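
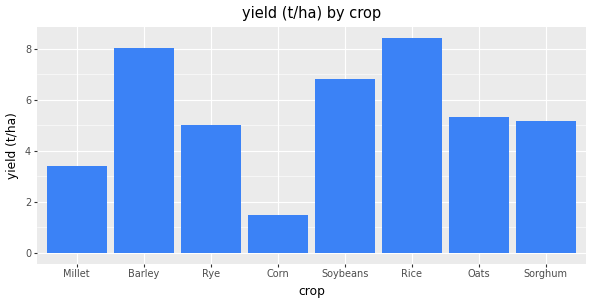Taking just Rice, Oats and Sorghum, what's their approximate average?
(8 + 5 + 5) / 3 ≈ 6.

≈ 6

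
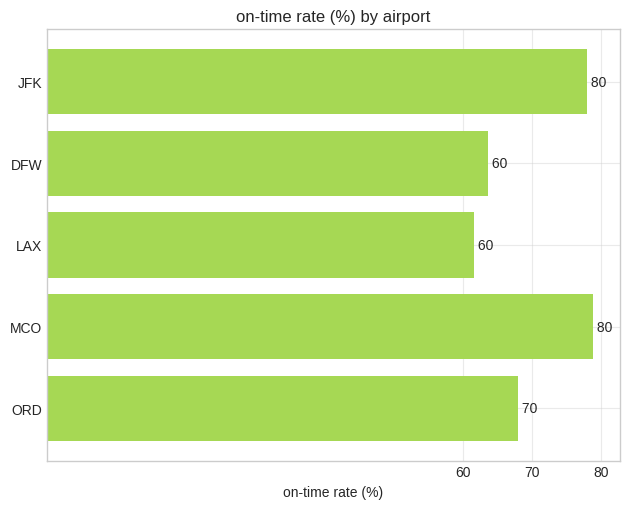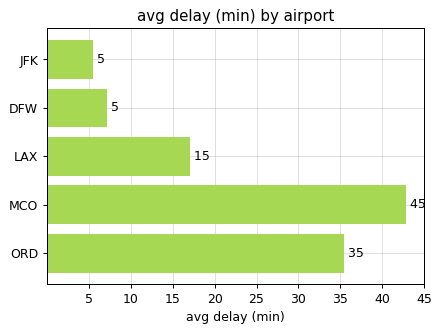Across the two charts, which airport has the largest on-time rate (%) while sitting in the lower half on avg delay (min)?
JFK

Chart 2 median avg delay (min) ≈ 15; below-median airports: JFK, DFW. Among those, JFK has the highest on-time rate (%) (≈ 80).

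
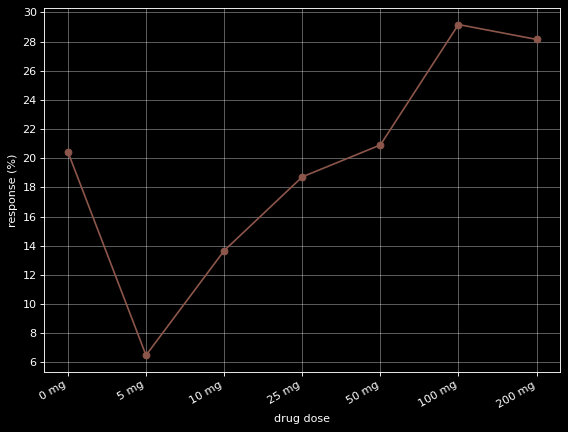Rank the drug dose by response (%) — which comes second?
200 mg

Top 3: 100 mg ≈ 30, 200 mg ≈ 28, 50 mg ≈ 20.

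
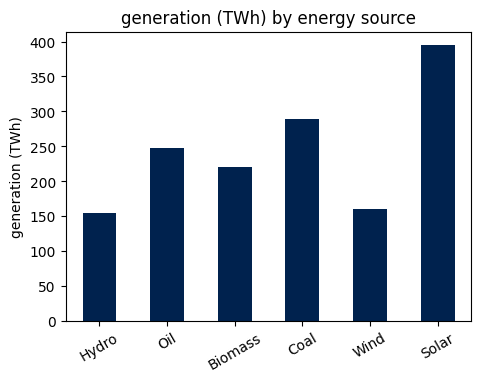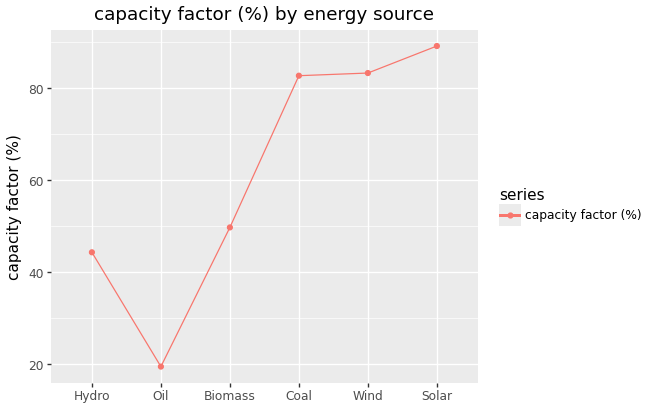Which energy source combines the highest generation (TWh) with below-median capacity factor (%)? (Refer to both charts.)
Chart 2 median capacity factor (%) ≈ 70; below-median energy sources: Hydro, Oil, Biomass. Among those, Oil has the highest generation (TWh) (≈ 250).

Oil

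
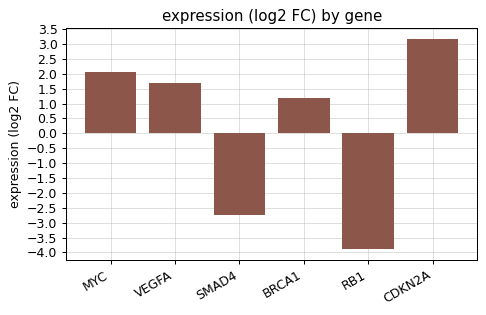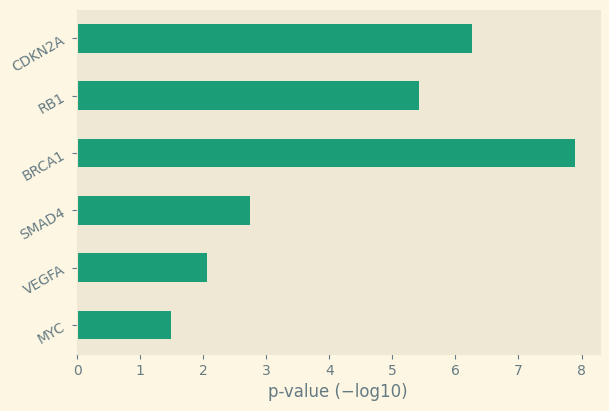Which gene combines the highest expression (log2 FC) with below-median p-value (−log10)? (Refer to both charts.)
MYC

Chart 2 median p-value (−log10) ≈ 4; below-median genes: MYC, VEGFA, SMAD4. Among those, MYC has the highest expression (log2 FC) (≈ 2).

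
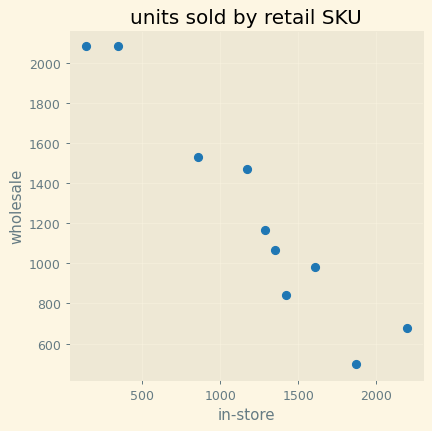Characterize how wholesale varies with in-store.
negative, strong

Points are negatively correlated; strong (|r| ≈ 1.0).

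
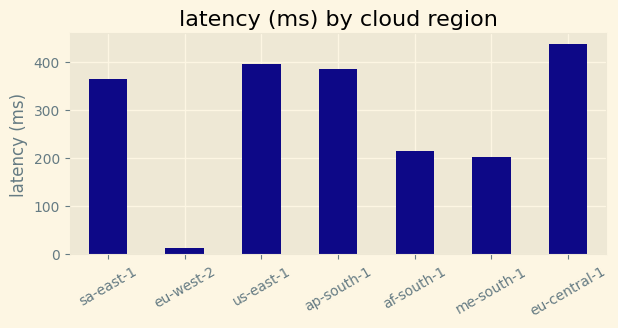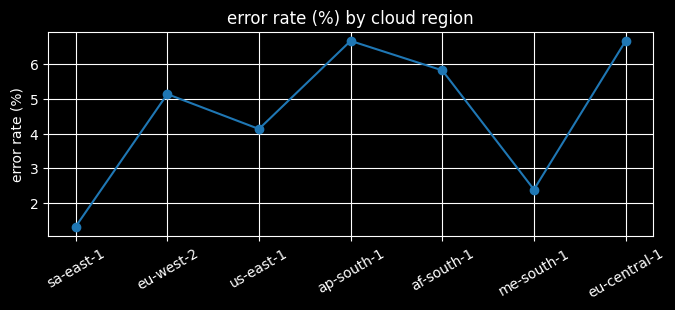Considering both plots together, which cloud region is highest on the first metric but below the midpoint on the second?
Chart 2 median error rate (%) ≈ 5; below-median cloud regions: sa-east-1, us-east-1, me-south-1. Among those, us-east-1 has the highest latency (ms) (≈ 400).

us-east-1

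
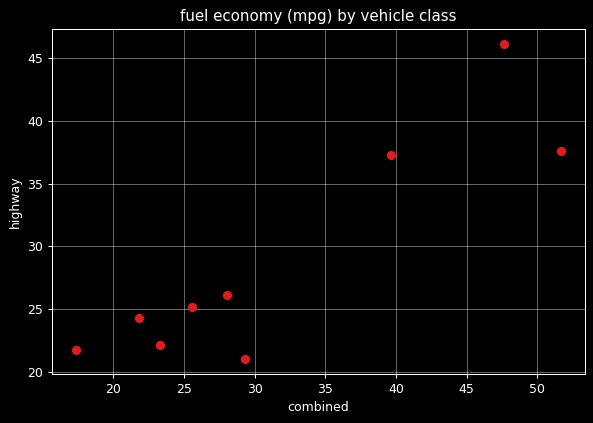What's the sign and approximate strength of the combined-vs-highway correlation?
Points are positively correlated; strong (|r| ≈ 0.9).

positive, strong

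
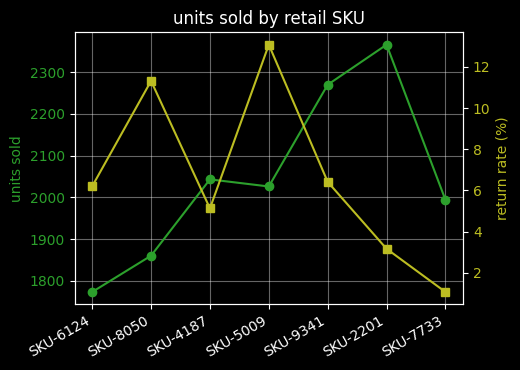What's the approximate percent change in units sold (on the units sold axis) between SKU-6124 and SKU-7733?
SKU-6124 ≈ 1750, SKU-7733 ≈ 2000; (2000 − 1750) / 1750 ≈ +14.3%.

≈ +14.3%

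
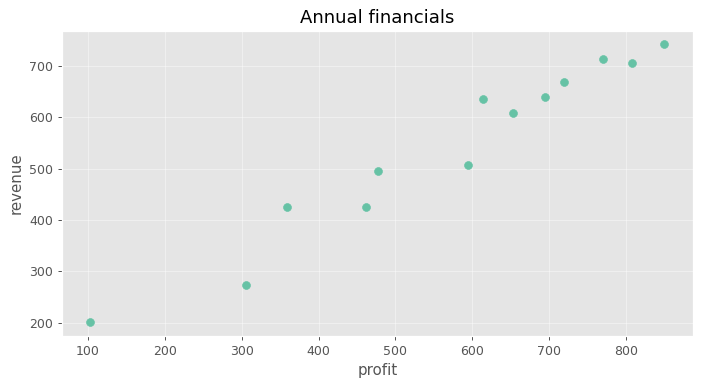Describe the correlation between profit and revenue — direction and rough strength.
positive, strong

Points are positively correlated; strong (|r| ≈ 1.0).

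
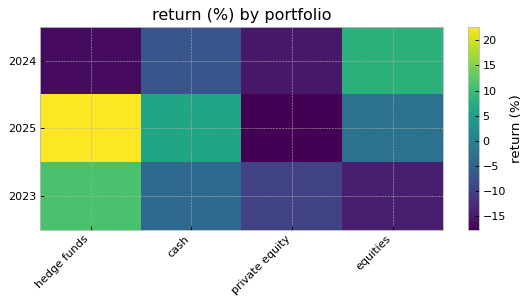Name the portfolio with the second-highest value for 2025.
Top 3 for 2025: hedge funds ≈ 25, cash ≈ 5, equities ≈ 0.

cash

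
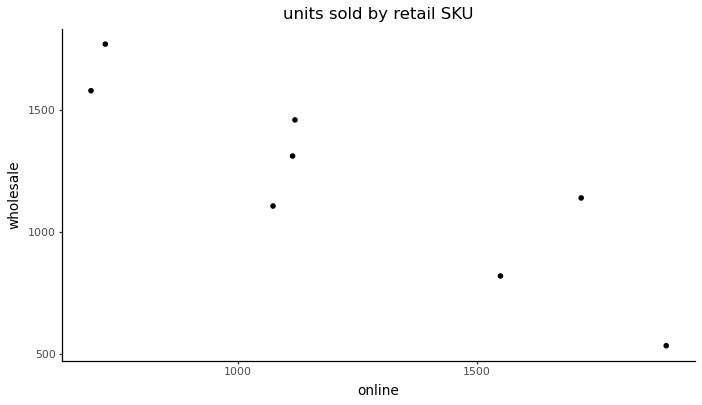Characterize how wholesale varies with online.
Points are negatively correlated; strong (|r| ≈ 0.9).

negative, strong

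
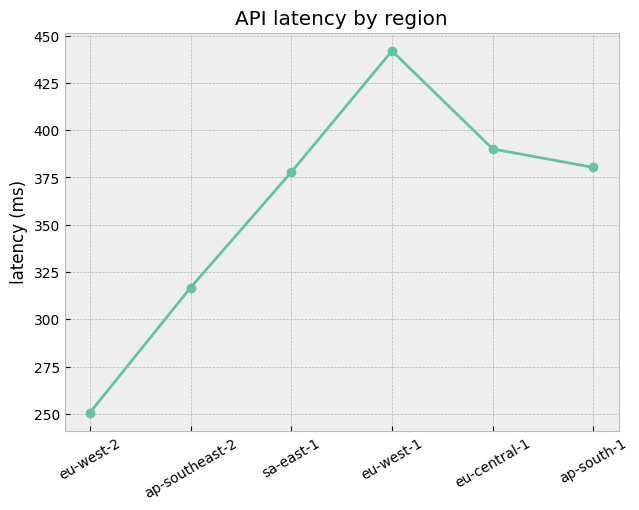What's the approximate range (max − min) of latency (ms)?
≈ 180

Max eu-west-1 ≈ 440, min eu-west-2 ≈ 260; range ≈ 180.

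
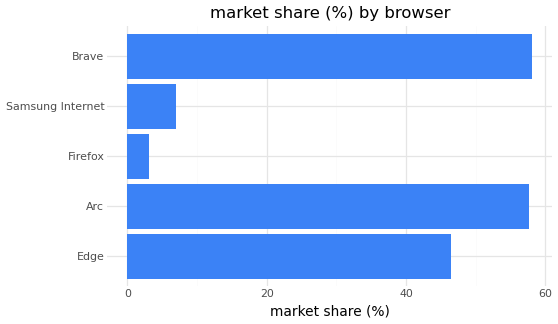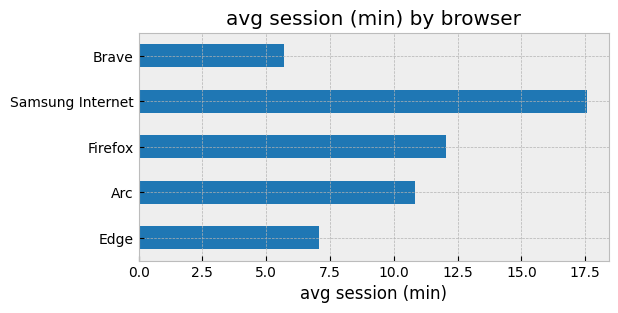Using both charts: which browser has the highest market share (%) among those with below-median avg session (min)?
Brave

Chart 2 median avg session (min) ≈ 10; below-median browsers: Edge, Brave. Among those, Brave has the highest market share (%) (≈ 60).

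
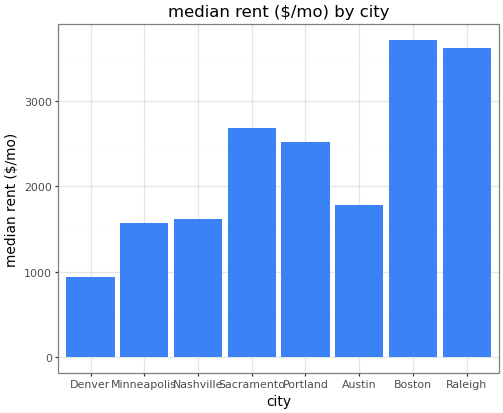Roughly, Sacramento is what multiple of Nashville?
Sacramento ≈ 2500, Nashville ≈ 1500; 2500/1500 ≈ 1.67.

≈ 1.67×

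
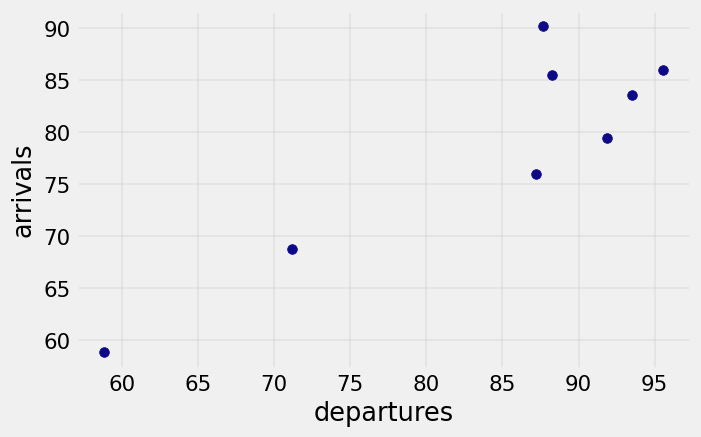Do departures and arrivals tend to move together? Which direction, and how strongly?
Points are positively correlated; strong (|r| ≈ 0.9).

positive, strong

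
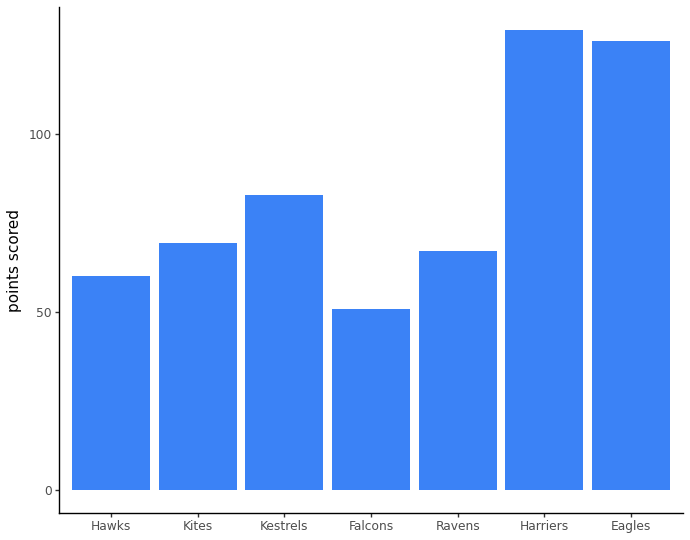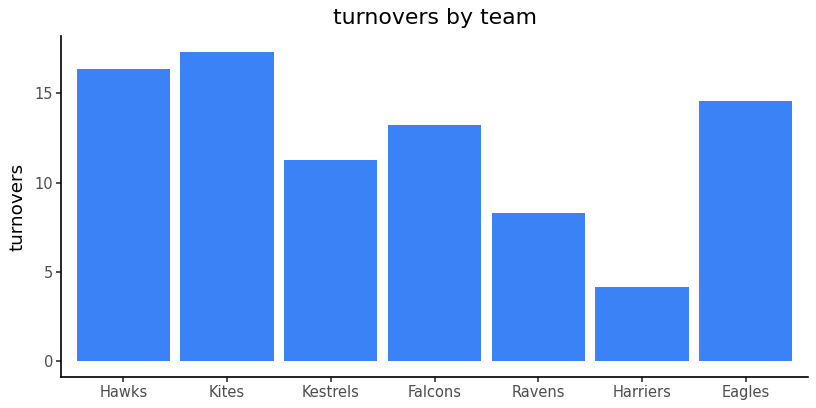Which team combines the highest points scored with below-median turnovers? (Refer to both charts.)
Chart 2 median turnovers ≈ 14; below-median teams: Kestrels, Ravens, Harriers. Among those, Harriers has the highest points scored (≈ 120).

Harriers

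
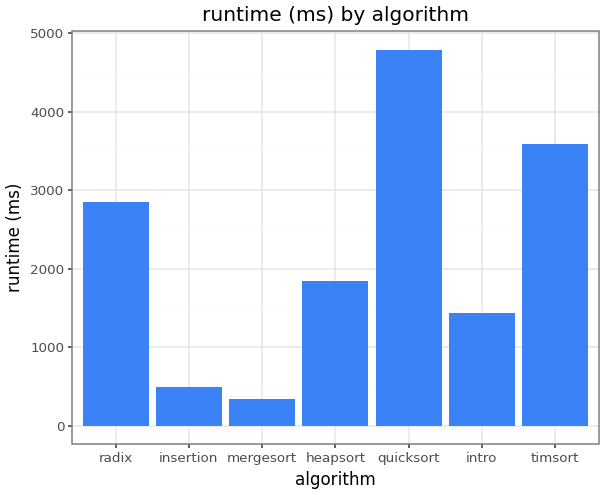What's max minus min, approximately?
Max quicksort ≈ 5000, min mergesort ≈ 500; range ≈ 4500.

≈ 4500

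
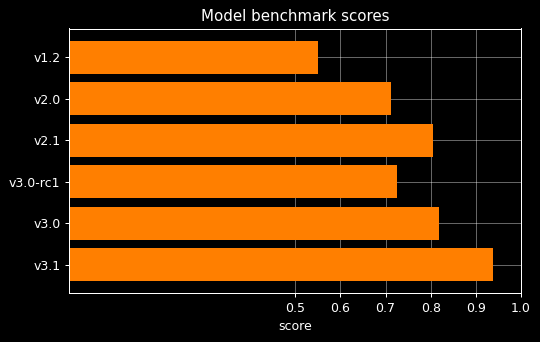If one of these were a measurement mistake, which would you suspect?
v1.2

v1.2 ≈ 0.6; the rest sit between ≈ 0.7 and ≈ 0.9.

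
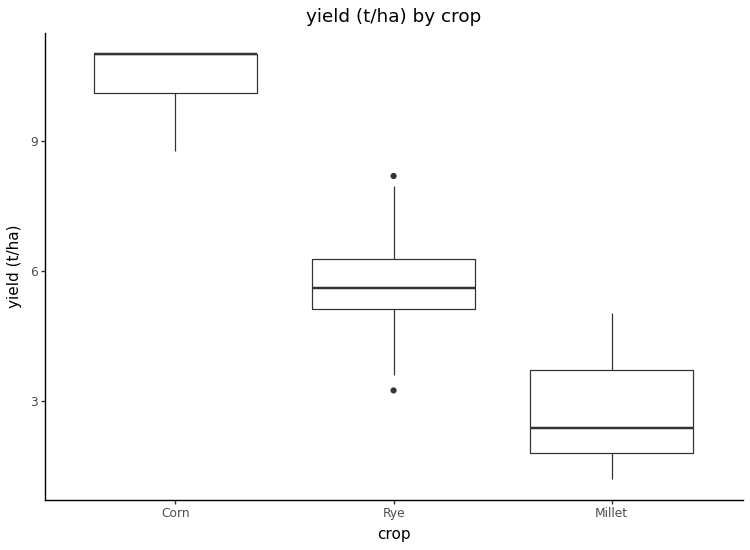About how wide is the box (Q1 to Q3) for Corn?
≈ 1

Q3 ≈ 11, Q1 ≈ 10; IQR ≈ 1.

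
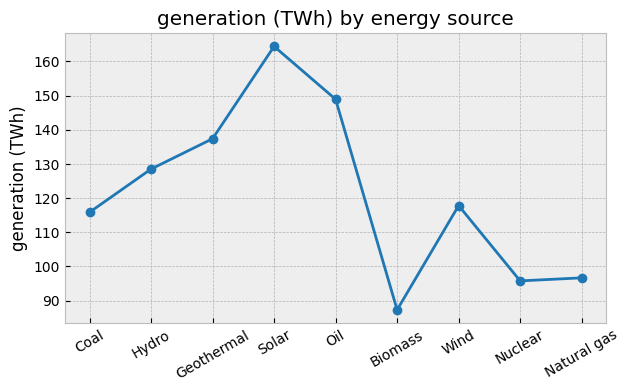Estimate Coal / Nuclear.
Coal ≈ 120, Nuclear ≈ 100; 120/100 ≈ 1.2.

≈ 1.2×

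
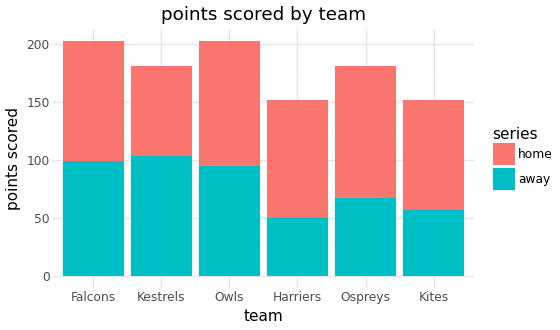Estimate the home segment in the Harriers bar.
≈ 120

home top ≈ 160, bottom ≈ 40; segment ≈ 120.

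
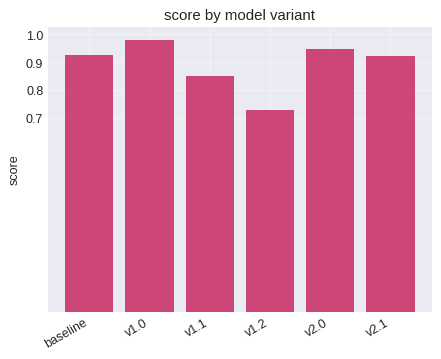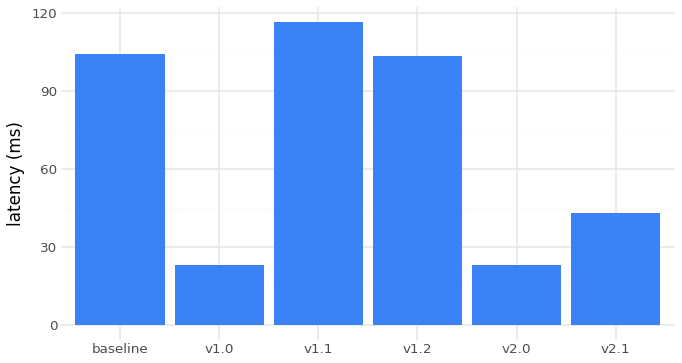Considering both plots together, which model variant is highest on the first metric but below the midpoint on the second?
Chart 2 median latency (ms) ≈ 80; below-median model variants: v1.0, v2.0, v2.1. Among those, v1.0 has the highest score (≈ 1).

v1.0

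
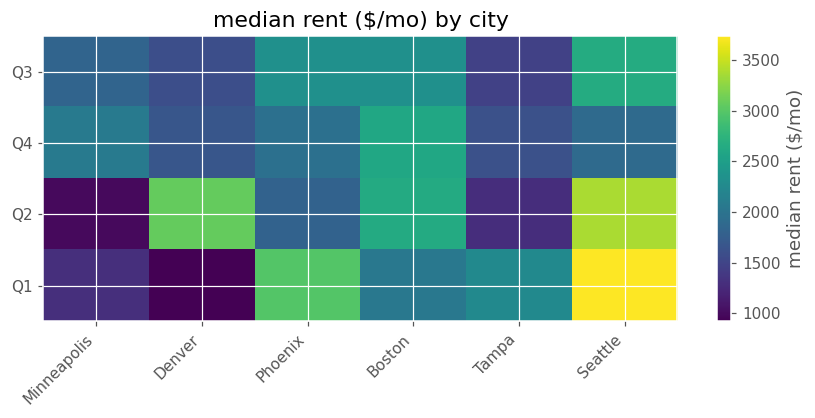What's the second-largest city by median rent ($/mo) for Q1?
Phoenix

Top 3 for Q1: Seattle ≈ 3500, Phoenix ≈ 3000, Tampa ≈ 2500.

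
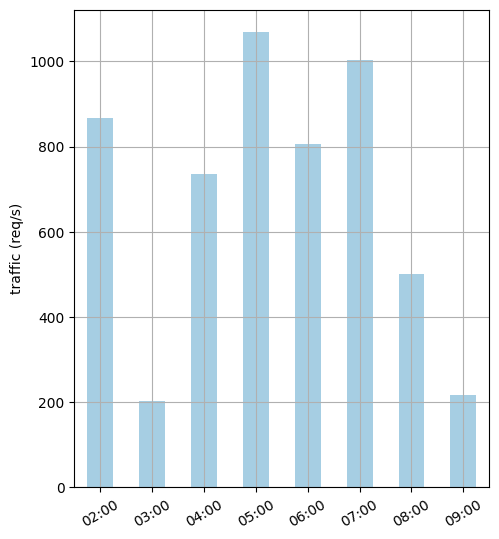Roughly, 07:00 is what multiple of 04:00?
≈ 1.43×

07:00 ≈ 1000, 04:00 ≈ 700; 1000/700 ≈ 1.43.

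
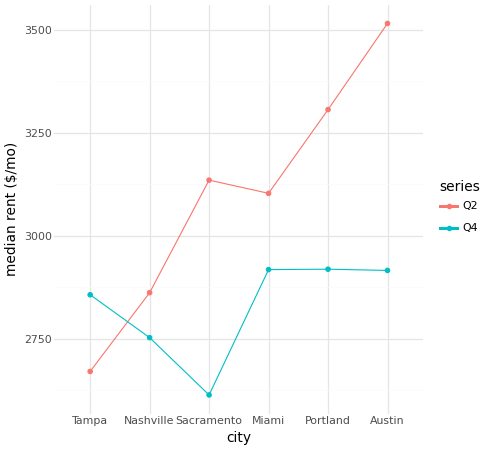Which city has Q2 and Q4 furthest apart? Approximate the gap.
Austin, ≈ 600 $/mo

Austin: Q2 ≈ 3500, Q4 ≈ 2900 → gap ≈ 600. Next-largest (Sacramento) is only ≈ 500.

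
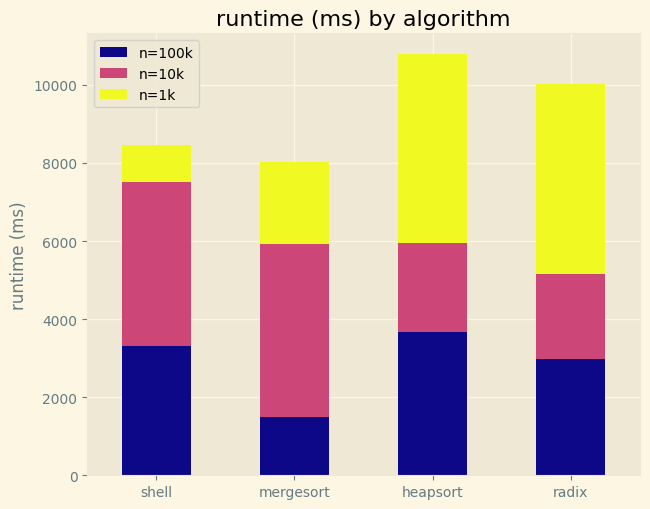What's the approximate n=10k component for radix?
≈ 2000

n=10k top ≈ 5000, bottom ≈ 3000; segment ≈ 2000.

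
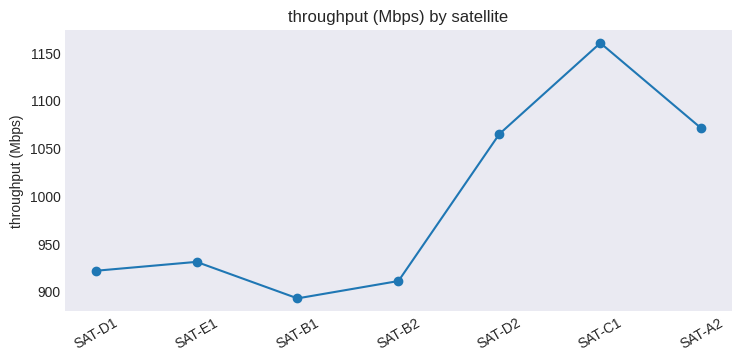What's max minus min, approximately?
≈ 250

Max SAT-C1 ≈ 1150, min SAT-B1 ≈ 900; range ≈ 250.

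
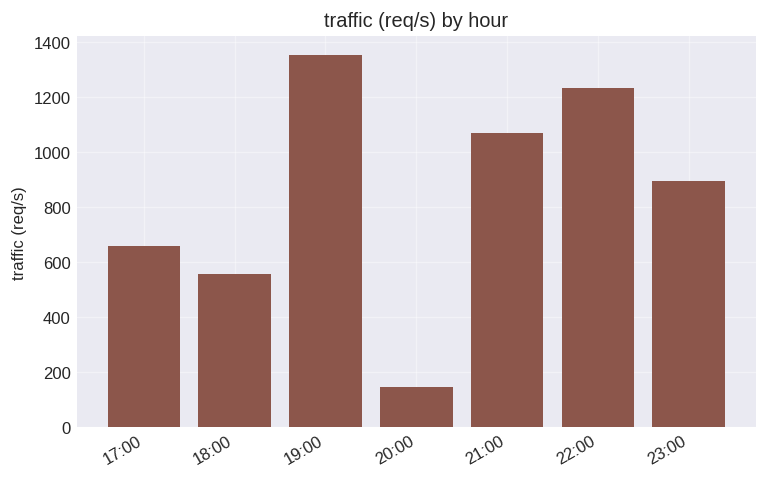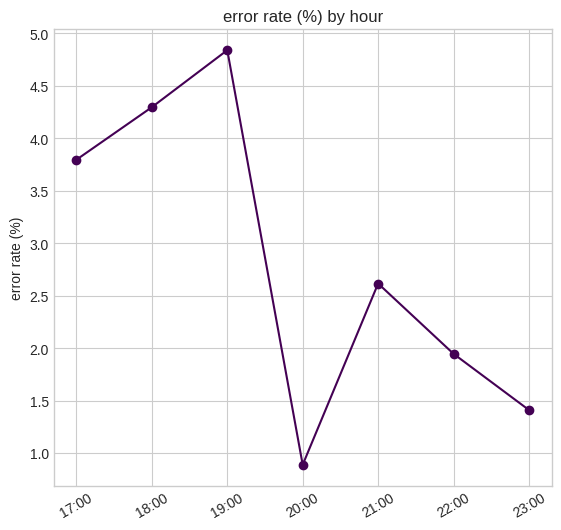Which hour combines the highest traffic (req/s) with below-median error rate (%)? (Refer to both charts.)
22:00

Chart 2 median error rate (%) ≈ 2.5; below-median hours: 20:00, 22:00, 23:00. Among those, 22:00 has the highest traffic (req/s) (≈ 1200).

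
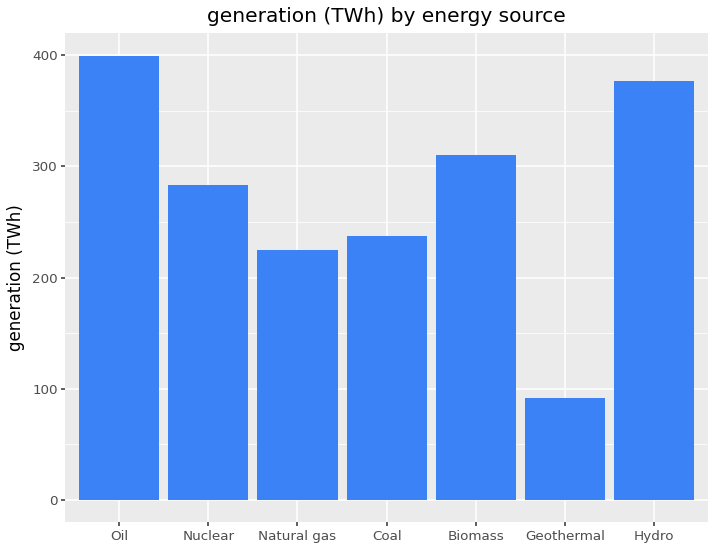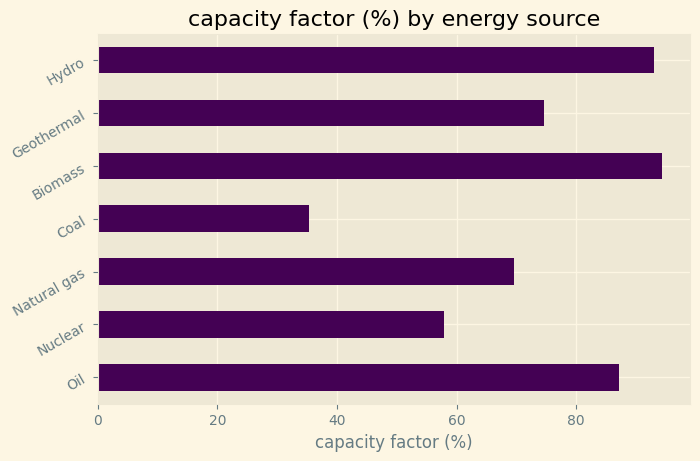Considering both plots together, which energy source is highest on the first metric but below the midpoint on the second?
Nuclear

Chart 2 median capacity factor (%) ≈ 70; below-median energy sources: Nuclear, Natural gas, Coal. Among those, Nuclear has the highest generation (TWh) (≈ 300).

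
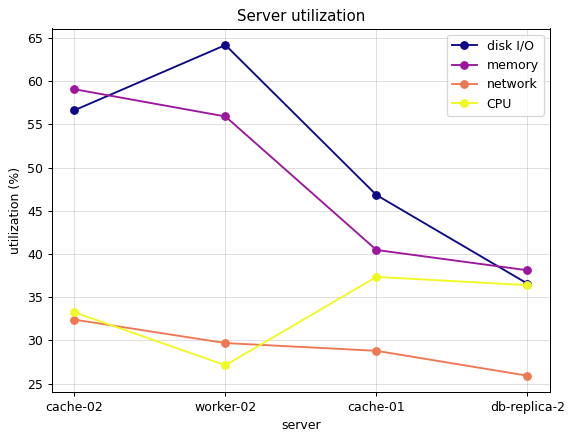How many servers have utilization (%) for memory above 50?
2

Above 50: cache-02, worker-02.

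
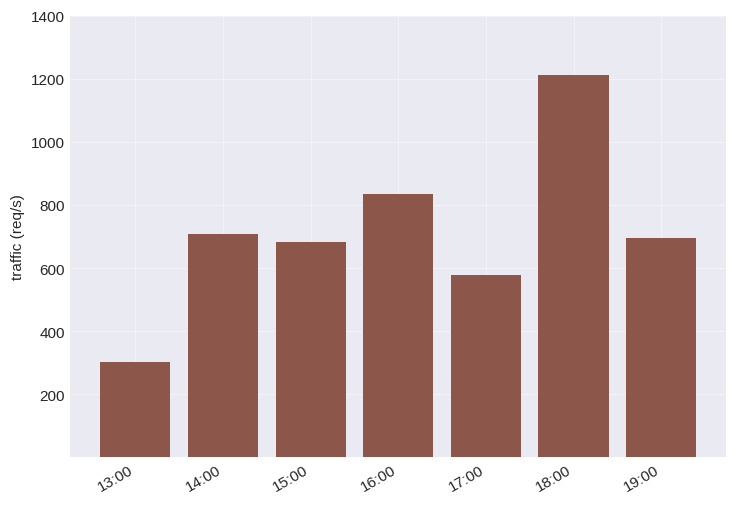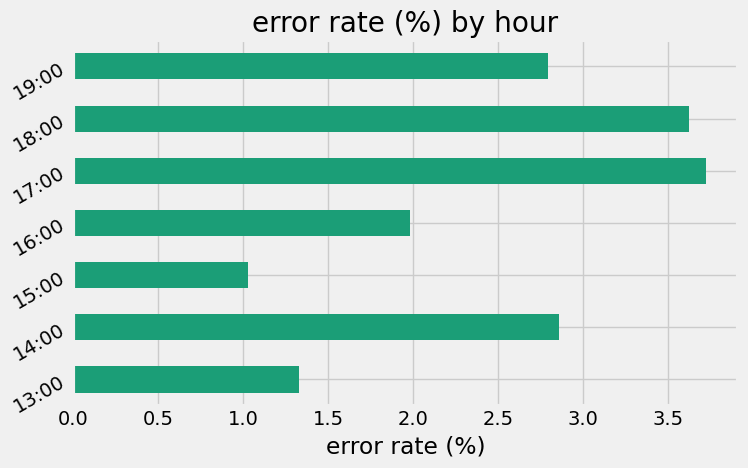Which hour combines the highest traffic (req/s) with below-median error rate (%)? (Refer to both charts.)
16:00

Chart 2 median error rate (%) ≈ 3; below-median hours: 13:00, 15:00, 16:00. Among those, 16:00 has the highest traffic (req/s) (≈ 800).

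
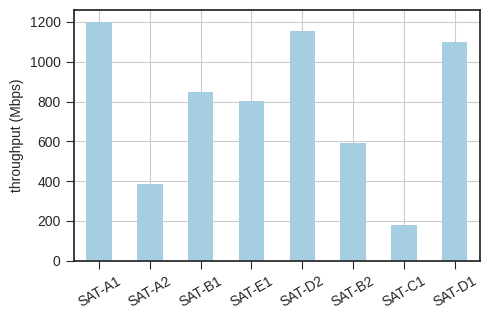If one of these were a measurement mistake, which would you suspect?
SAT-C1

SAT-C1 ≈ 200; the rest sit between ≈ 400 and ≈ 1200.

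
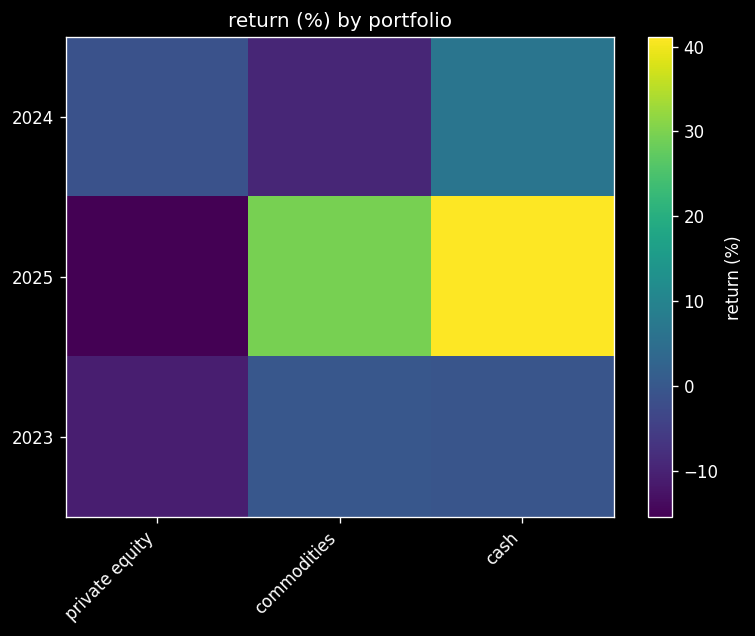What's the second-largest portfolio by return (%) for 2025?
commodities

Top 3 for 2025: cash ≈ 40, commodities ≈ 30, private equity ≈ -15.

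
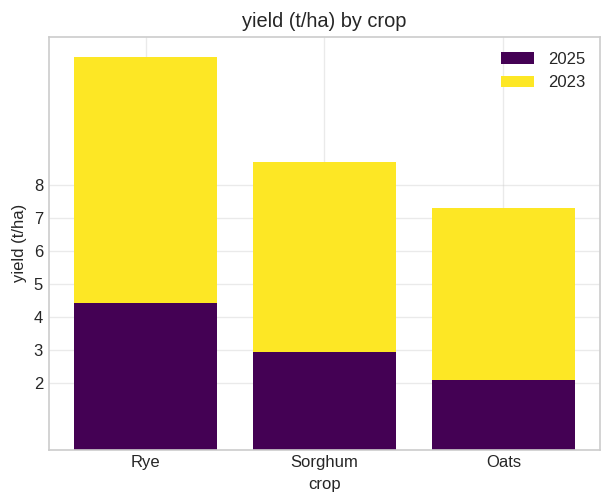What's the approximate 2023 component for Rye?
2023 top ≈ 12, bottom ≈ 4; segment ≈ 8.

≈ 8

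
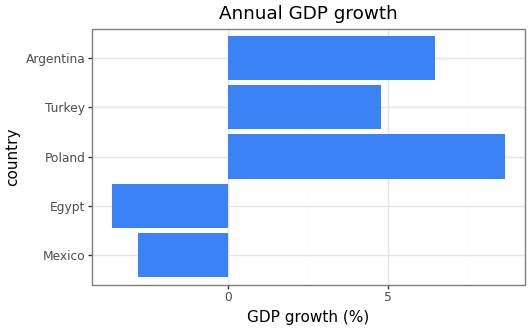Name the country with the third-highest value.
Top 4: Poland ≈ 8, Argentina ≈ 6, Turkey ≈ 4, Mexico ≈ -2.

Turkey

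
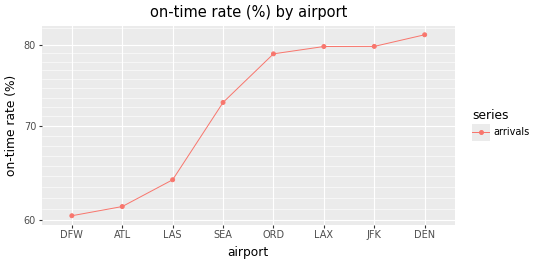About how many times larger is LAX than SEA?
LAX ≈ 80, SEA ≈ 72; 80/72 ≈ 1.11.

≈ 1.11×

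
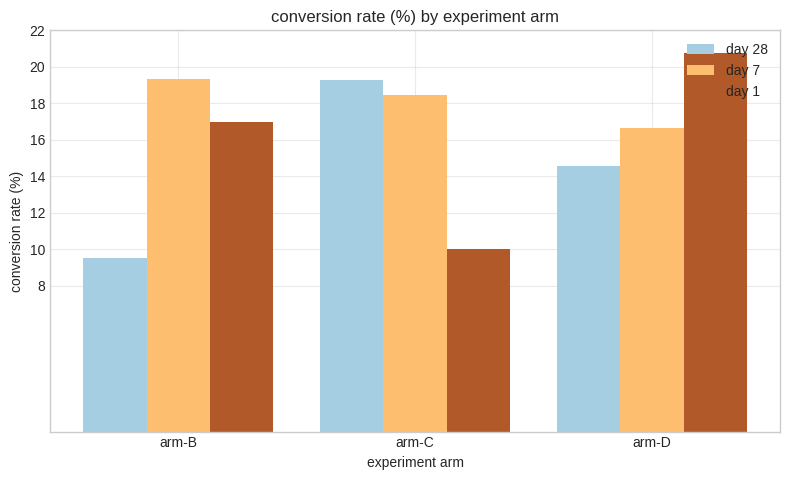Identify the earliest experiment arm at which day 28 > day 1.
arm-C

arm-B: day 28 ≈ 10 vs day 1 ≈ 16 (not yet); arm-C: day 28 ≈ 20 vs day 1 ≈ 10 (first crossover).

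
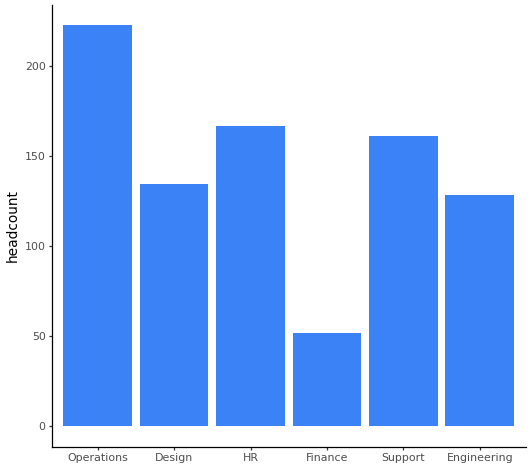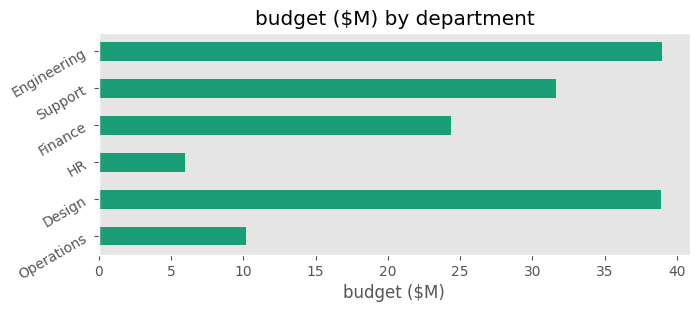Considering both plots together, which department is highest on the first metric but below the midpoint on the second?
Operations

Chart 2 median budget ($M) ≈ 30; below-median departments: Operations, HR, Finance. Among those, Operations has the highest headcount (≈ 225).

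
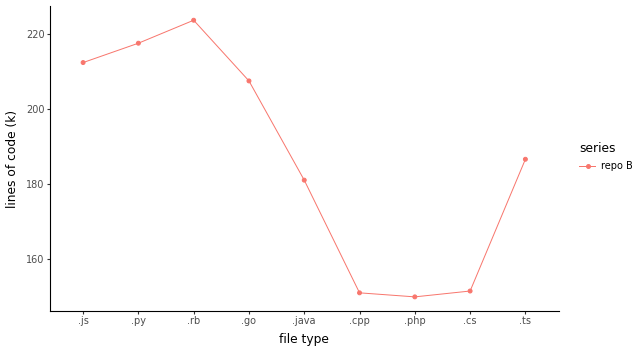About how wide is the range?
≈ 70

Max .rb ≈ 220, min .php ≈ 150; range ≈ 70.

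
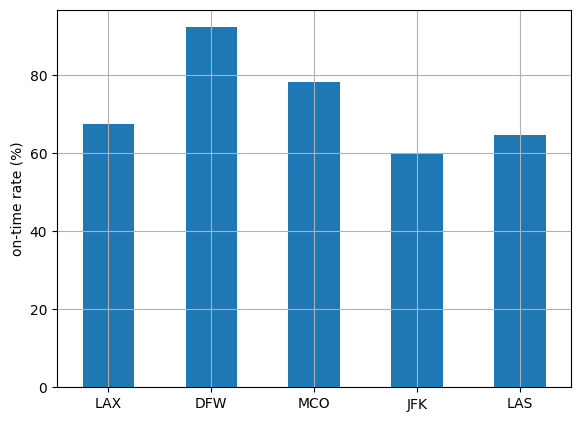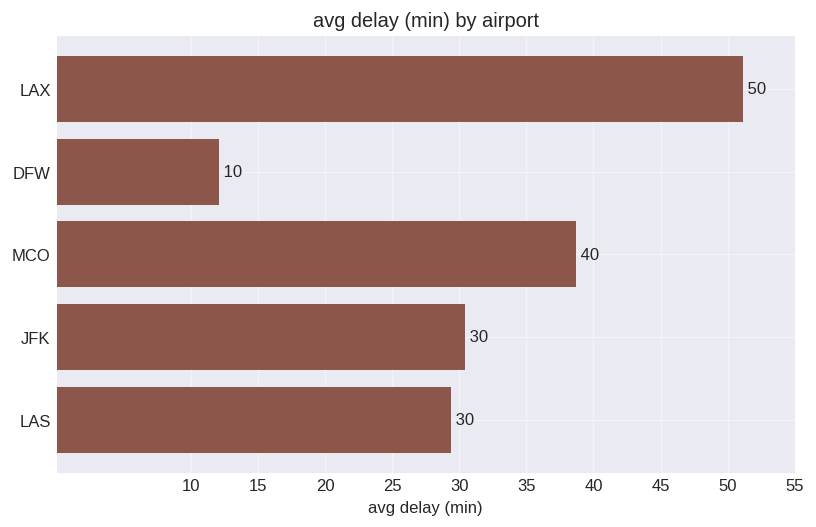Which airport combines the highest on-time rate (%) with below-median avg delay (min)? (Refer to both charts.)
DFW

Chart 2 median avg delay (min) ≈ 30; below-median airports: DFW, LAS. Among those, DFW has the highest on-time rate (%) (≈ 90).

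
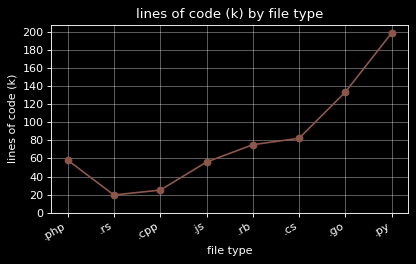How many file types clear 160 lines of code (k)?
1

Above 160: .py.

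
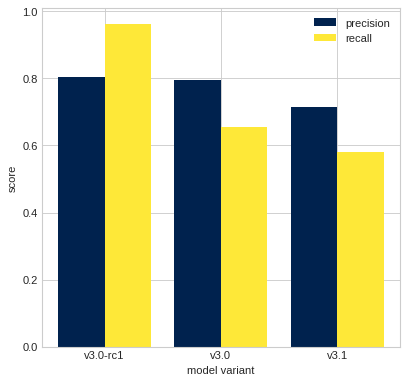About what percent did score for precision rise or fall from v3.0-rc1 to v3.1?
v3.0-rc1 ≈ 0.8, v3.1 ≈ 0.7; (0.7 − 0.8) / 0.8 ≈ -12.5%.

≈ -12.5%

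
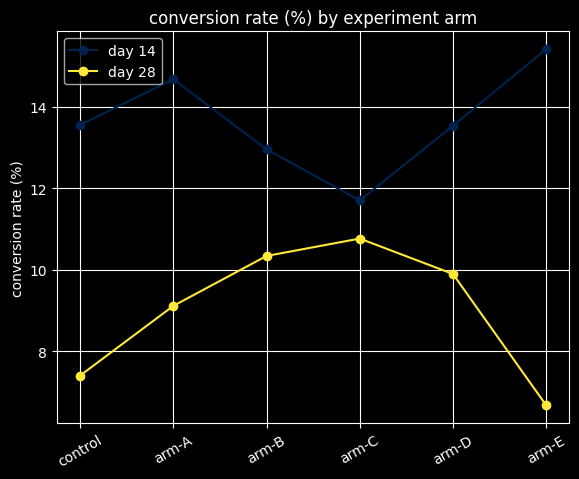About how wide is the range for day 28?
≈ 4

Max arm-C ≈ 11, min arm-E ≈ 7; range ≈ 4.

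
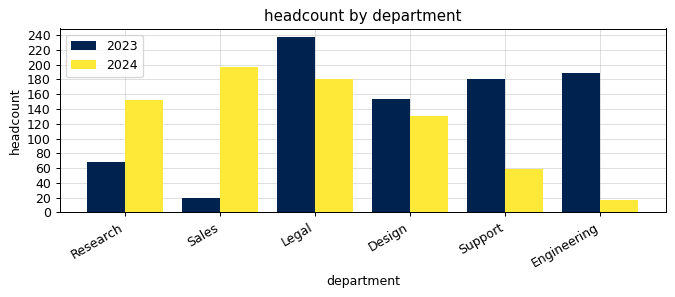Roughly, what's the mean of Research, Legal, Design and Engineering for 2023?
≈ 160

(60 + 240 + 160 + 180) / 4 ≈ 160.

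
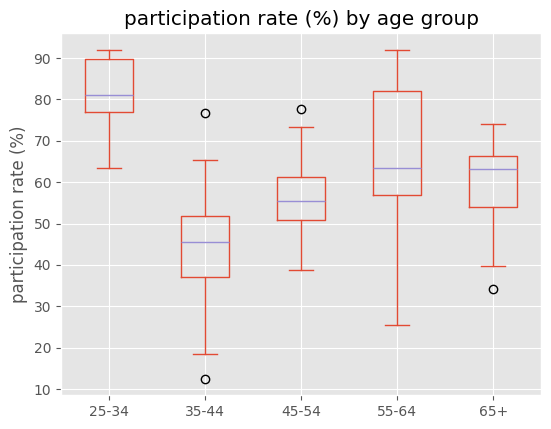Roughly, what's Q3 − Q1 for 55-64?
Q3 ≈ 80, Q1 ≈ 55; IQR ≈ 25.

≈ 25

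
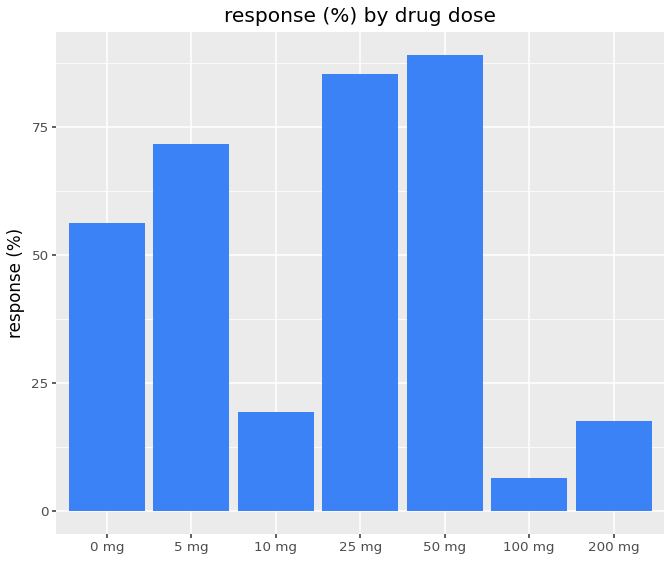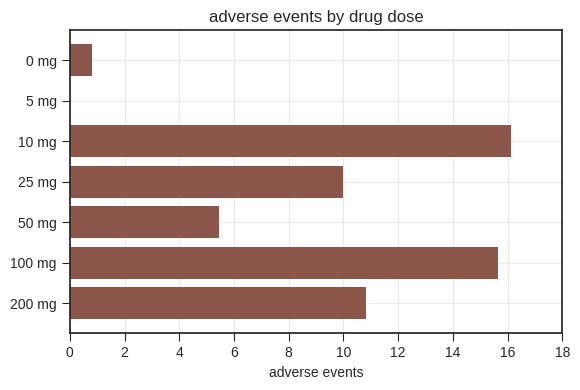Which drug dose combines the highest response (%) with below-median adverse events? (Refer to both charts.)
50 mg

Chart 2 median adverse events ≈ 10; below-median drug doses: 0 mg, 5 mg, 50 mg. Among those, 50 mg has the highest response (%) (≈ 90).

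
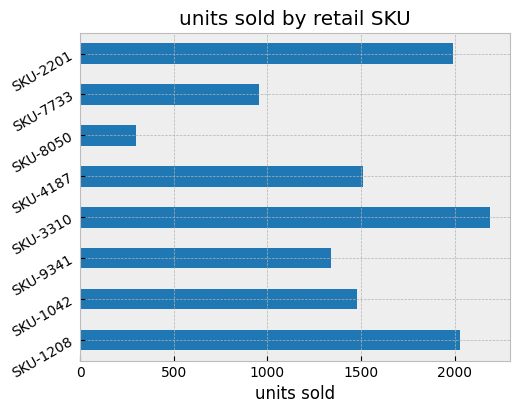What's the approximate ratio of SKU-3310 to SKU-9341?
SKU-3310 ≈ 2200, SKU-9341 ≈ 1400; 2200/1400 ≈ 1.57.

≈ 1.57×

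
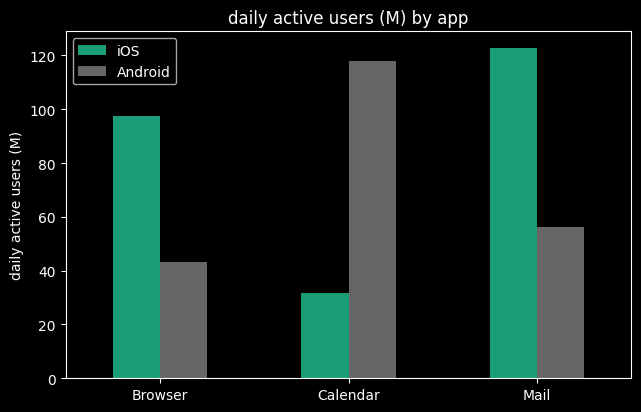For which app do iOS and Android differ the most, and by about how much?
Calendar, ≈ 80 M

Calendar: iOS ≈ 40, Android ≈ 120 → gap ≈ 80. Next-largest (Mail) is only ≈ 60.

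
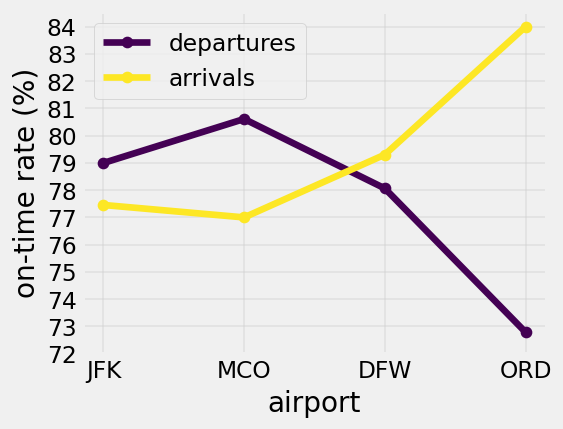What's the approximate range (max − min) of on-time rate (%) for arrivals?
Max ORD ≈ 84, min MCO ≈ 77; range ≈ 7.

≈ 7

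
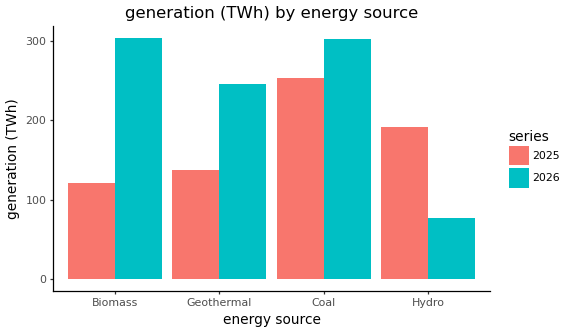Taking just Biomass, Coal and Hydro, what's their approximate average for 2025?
(100 + 250 + 200) / 3 ≈ 183.

≈ 183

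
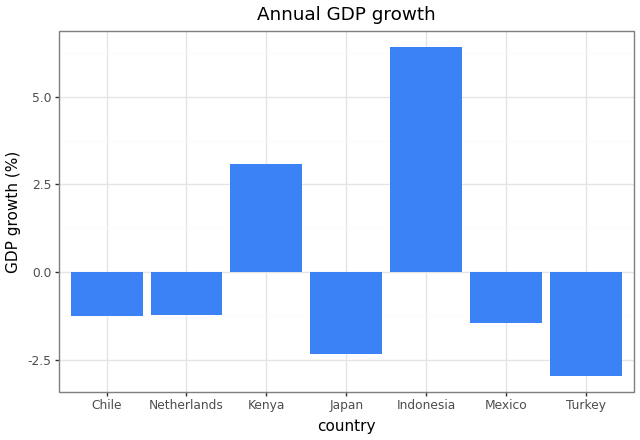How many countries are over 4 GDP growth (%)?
1

Above 4: Indonesia.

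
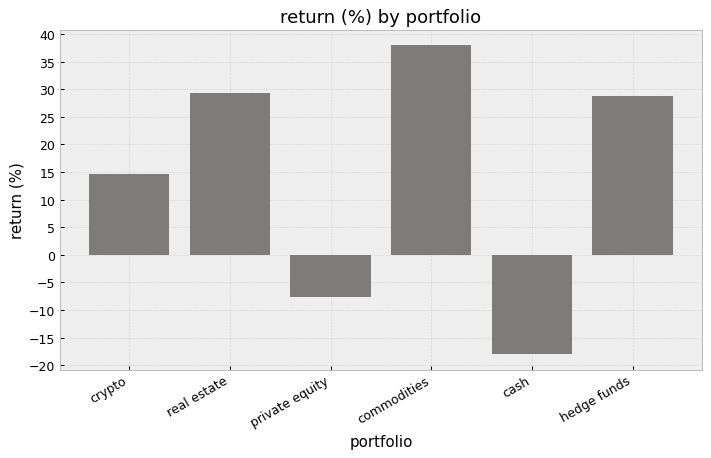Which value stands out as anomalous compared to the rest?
cash ≈ -20; the rest sit between ≈ -10 and ≈ 40.

cash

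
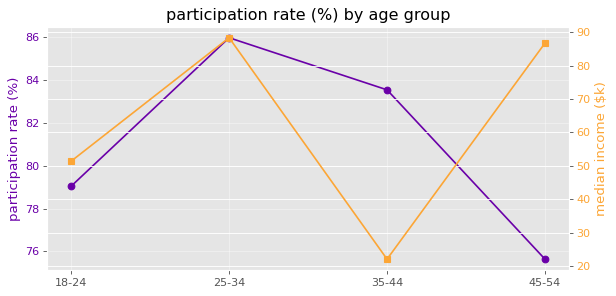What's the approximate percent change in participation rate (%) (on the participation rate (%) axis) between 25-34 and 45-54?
≈ -11.6%

25-34 ≈ 86, 45-54 ≈ 76; (76 − 86) / 86 ≈ -11.6%.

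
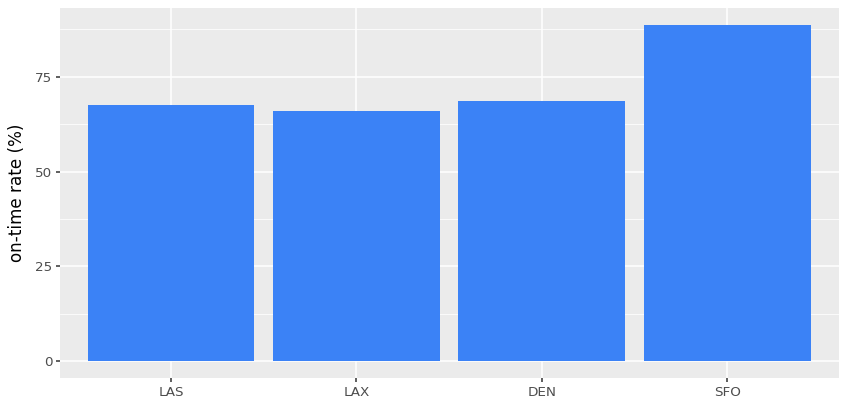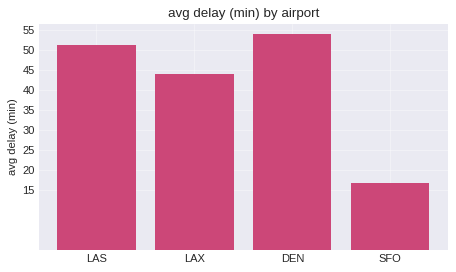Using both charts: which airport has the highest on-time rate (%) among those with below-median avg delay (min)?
Chart 2 median avg delay (min) ≈ 50; below-median airports: LAX, SFO. Among those, SFO has the highest on-time rate (%) (≈ 90).

SFO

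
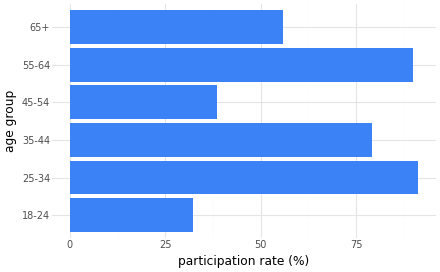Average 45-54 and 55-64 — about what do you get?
(40 + 90) / 2 ≈ 65.

≈ 65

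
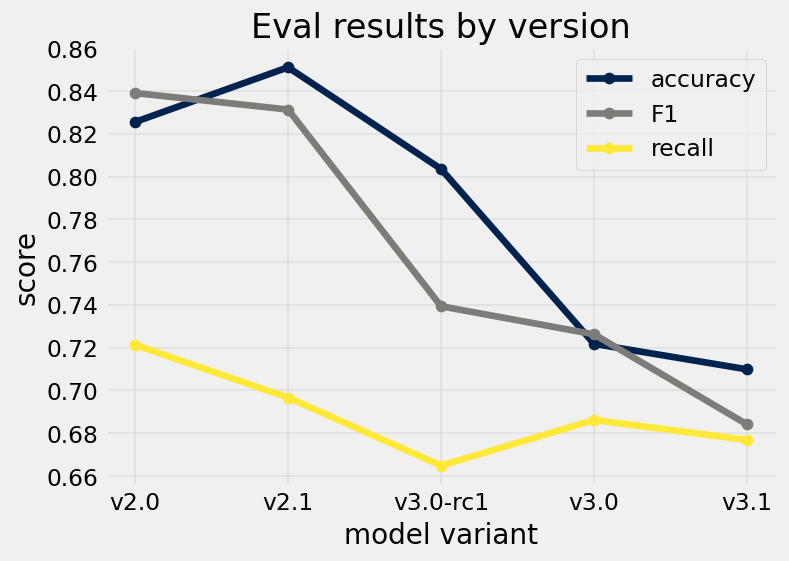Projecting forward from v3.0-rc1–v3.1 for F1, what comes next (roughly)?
Last three: 0.74, 0.72, 0.68 → slope ≈ -0.03/step → next ≈ 0.65.

≈ 0.65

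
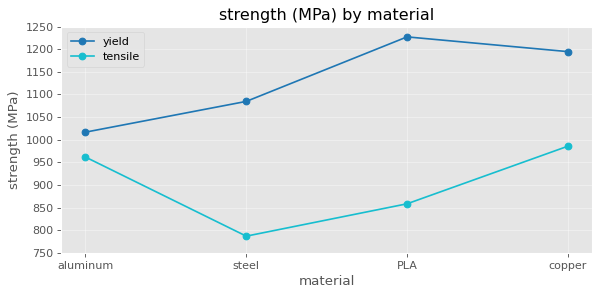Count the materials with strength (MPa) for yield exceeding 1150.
Above 1150: PLA, copper.

2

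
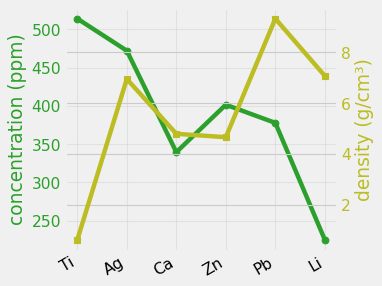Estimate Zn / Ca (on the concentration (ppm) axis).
Zn ≈ 400, Ca ≈ 350; 400/350 ≈ 1.14.

≈ 1.14×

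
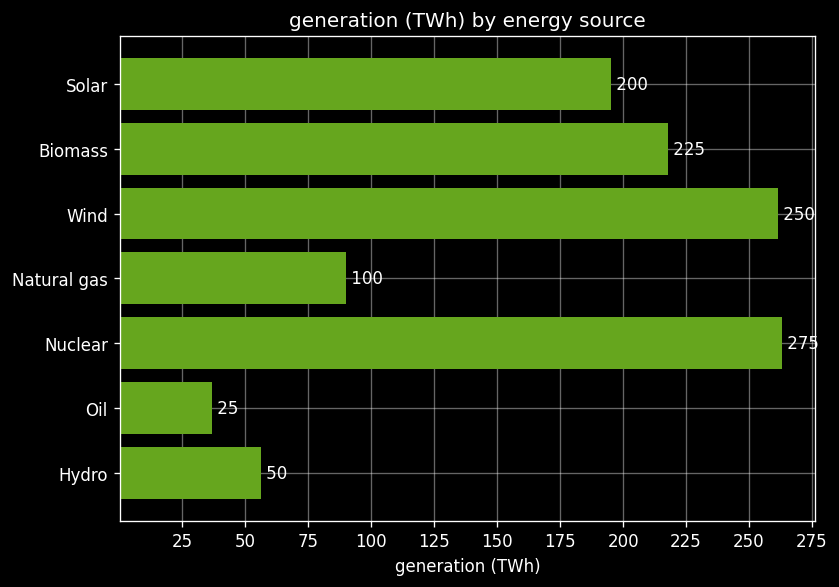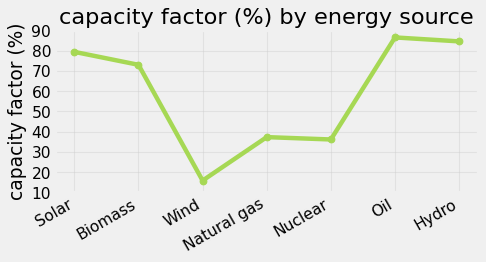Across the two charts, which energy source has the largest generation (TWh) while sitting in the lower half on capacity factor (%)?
Chart 2 median capacity factor (%) ≈ 70; below-median energy sources: Wind, Natural gas, Nuclear. Among those, Nuclear has the highest generation (TWh) (≈ 275).

Nuclear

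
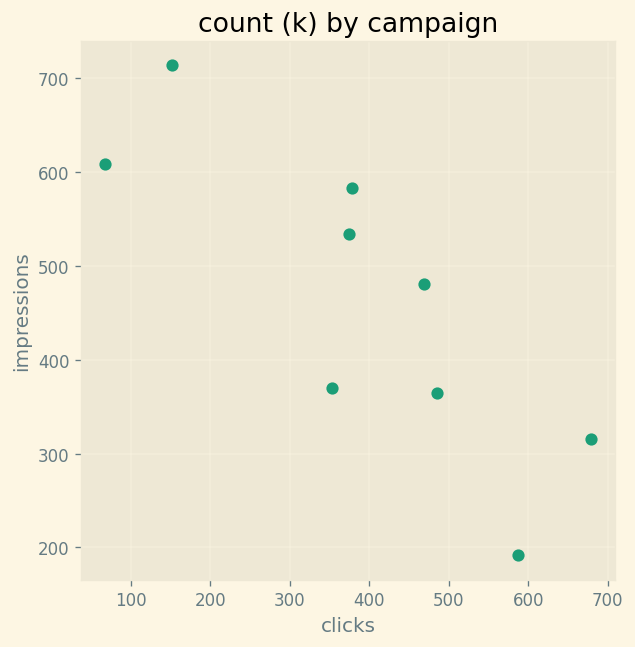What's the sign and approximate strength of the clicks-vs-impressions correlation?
Points are negatively correlated; strong (|r| ≈ 0.8).

negative, strong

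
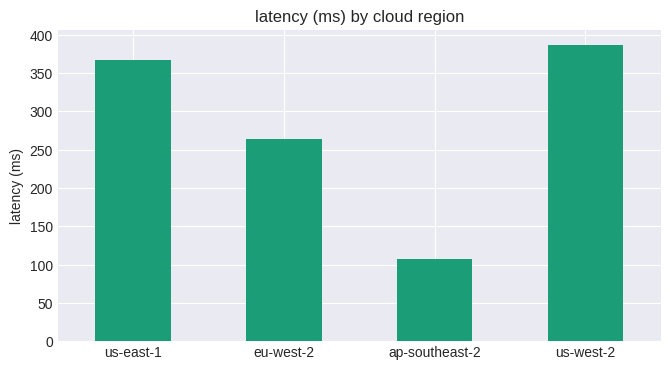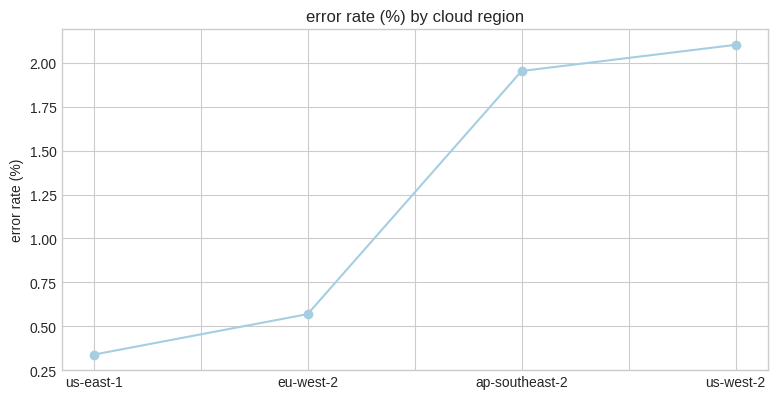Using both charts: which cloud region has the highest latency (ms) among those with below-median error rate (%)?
Chart 2 median error rate (%) ≈ 1.2; below-median cloud regions: us-east-1, eu-west-2. Among those, us-east-1 has the highest latency (ms) (≈ 350).

us-east-1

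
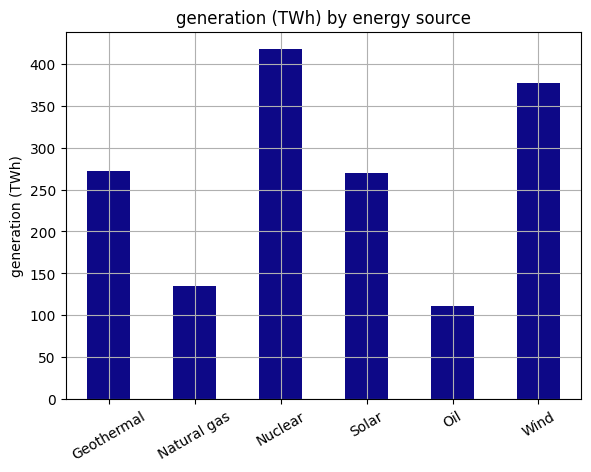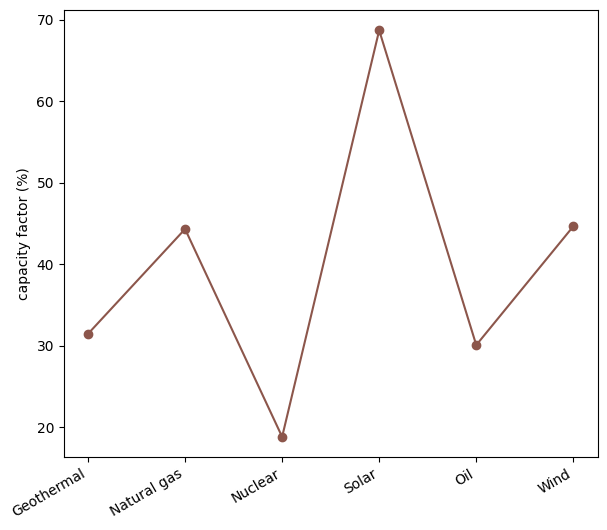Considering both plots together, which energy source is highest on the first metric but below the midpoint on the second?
Chart 2 median capacity factor (%) ≈ 40; below-median energy sources: Geothermal, Nuclear, Oil. Among those, Nuclear has the highest generation (TWh) (≈ 400).

Nuclear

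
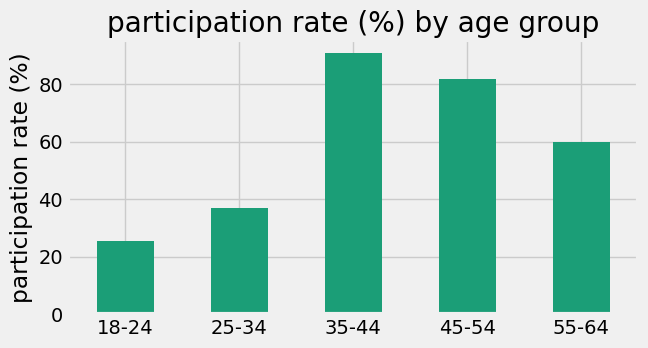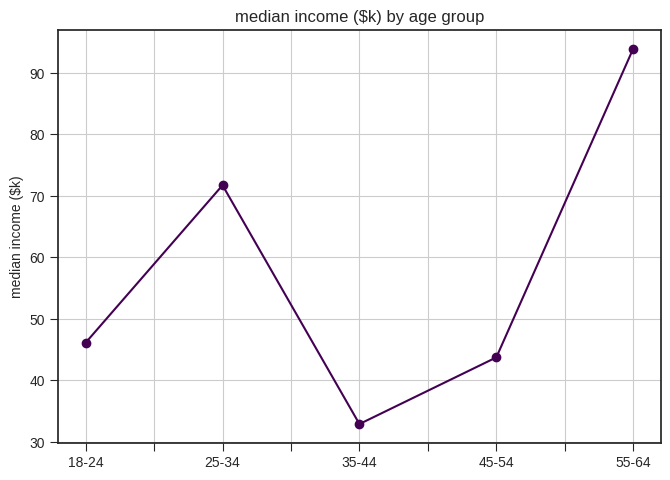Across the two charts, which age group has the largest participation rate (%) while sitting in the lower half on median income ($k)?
35-44

Chart 2 median median income ($k) ≈ 50; below-median age groups: 35-44, 45-54. Among those, 35-44 has the highest participation rate (%) (≈ 90).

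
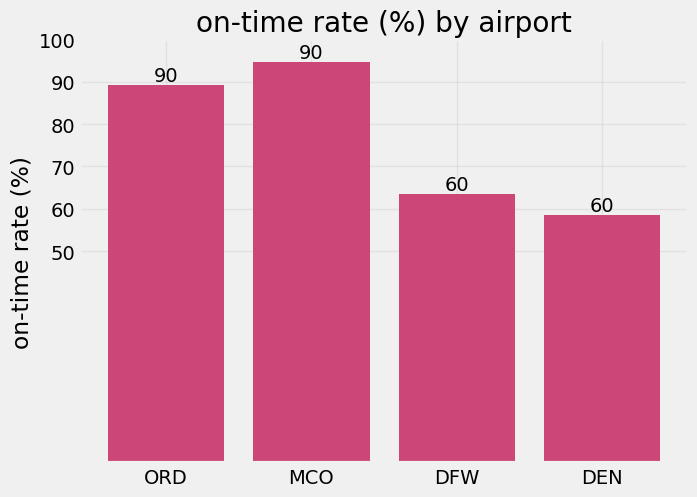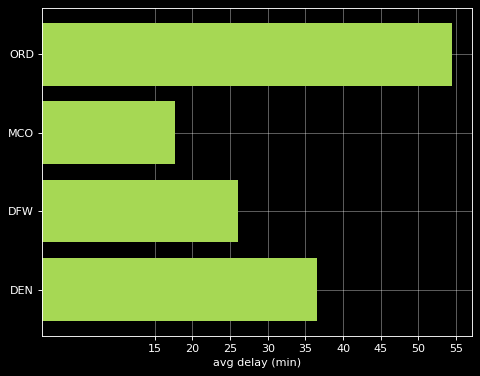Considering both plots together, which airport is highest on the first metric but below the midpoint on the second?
Chart 2 median avg delay (min) ≈ 30; below-median airports: MCO, DFW. Among those, MCO has the highest on-time rate (%) (≈ 90).

MCO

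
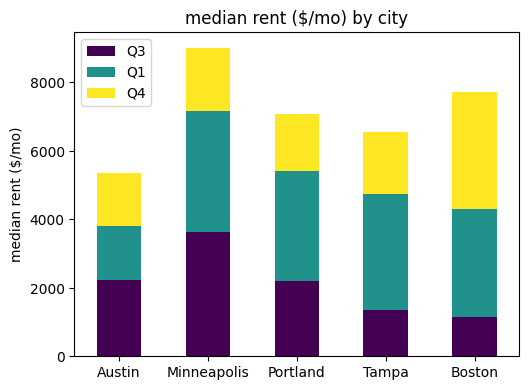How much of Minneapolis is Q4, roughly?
≈ 2000

Q4 top ≈ 9000, bottom ≈ 7000; segment ≈ 2000.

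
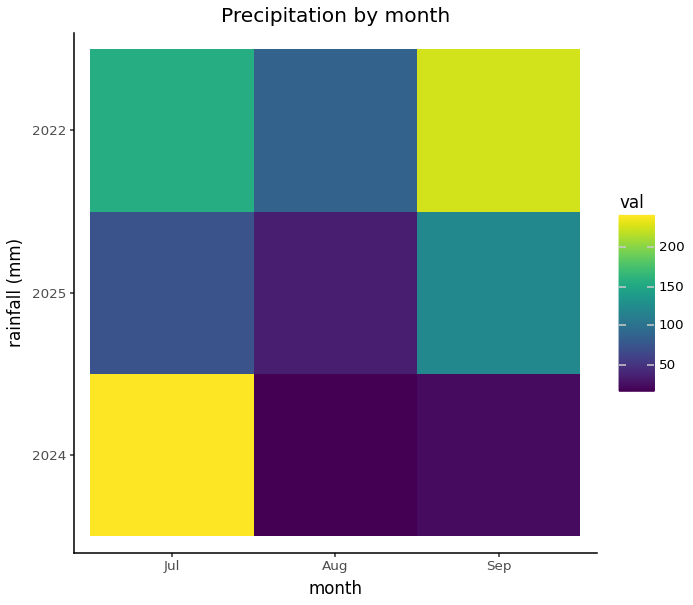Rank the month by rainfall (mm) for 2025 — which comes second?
Top 3 for 2025: Sep ≈ 120, Jul ≈ 80, Aug ≈ 40.

Jul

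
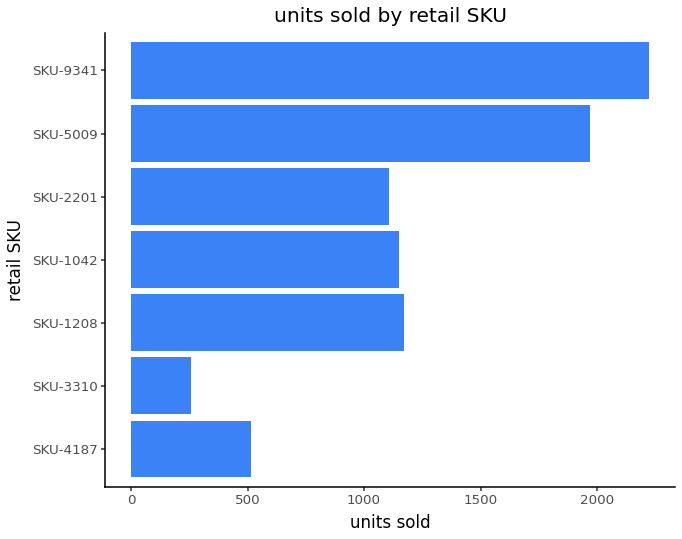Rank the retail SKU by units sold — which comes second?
Top 3: SKU-9341 ≈ 2200, SKU-5009 ≈ 2000, SKU-1208 ≈ 1200.

SKU-5009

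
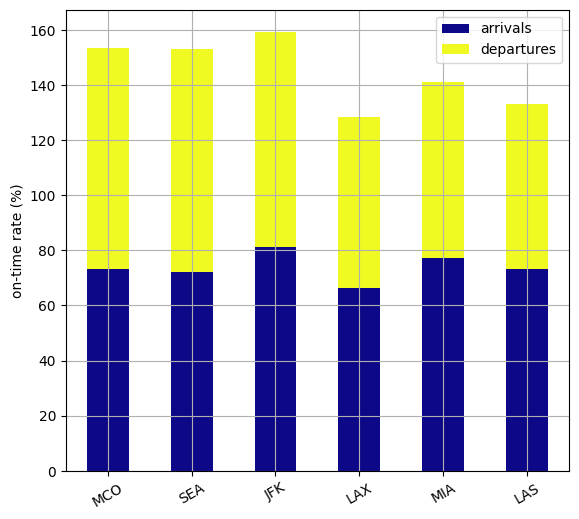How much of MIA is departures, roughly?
≈ 60

departures top ≈ 140, bottom ≈ 80; segment ≈ 60.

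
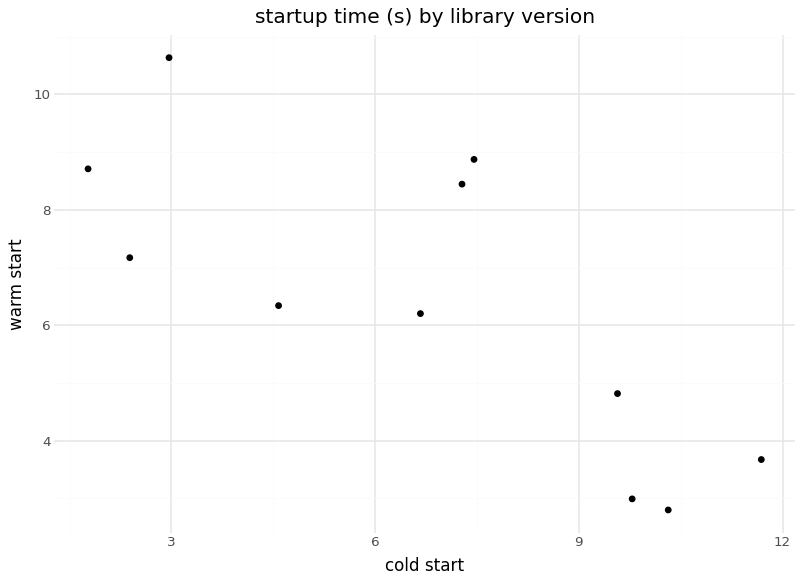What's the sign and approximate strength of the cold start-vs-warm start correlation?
negative, strong

Points are negatively correlated; strong (|r| ≈ 0.8).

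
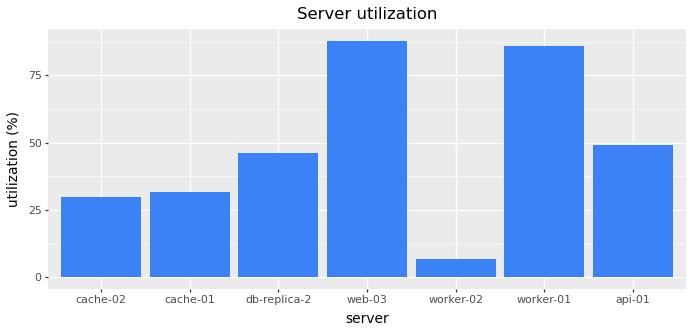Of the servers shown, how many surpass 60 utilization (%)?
2

Above 60: web-03, worker-01.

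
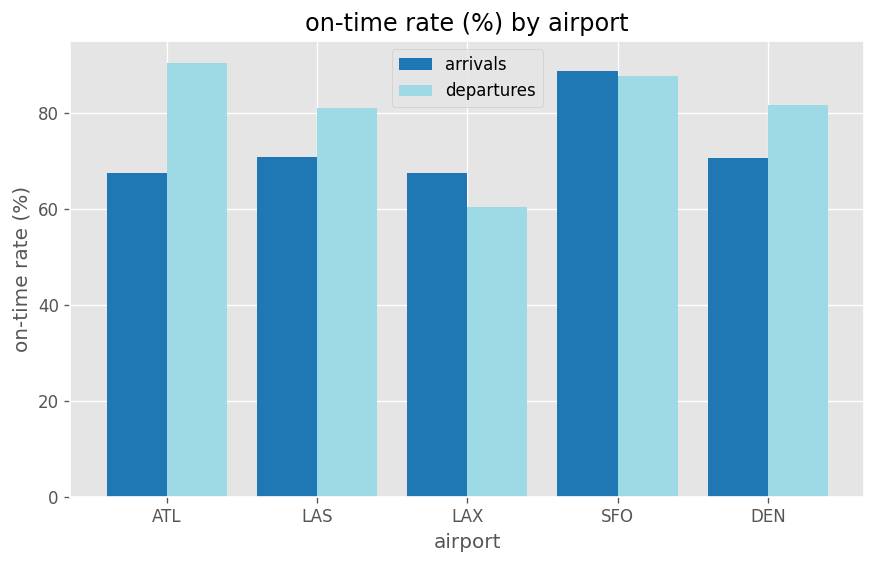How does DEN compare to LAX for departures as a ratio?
DEN ≈ 80, LAX ≈ 60; 80/60 ≈ 1.33.

≈ 1.33×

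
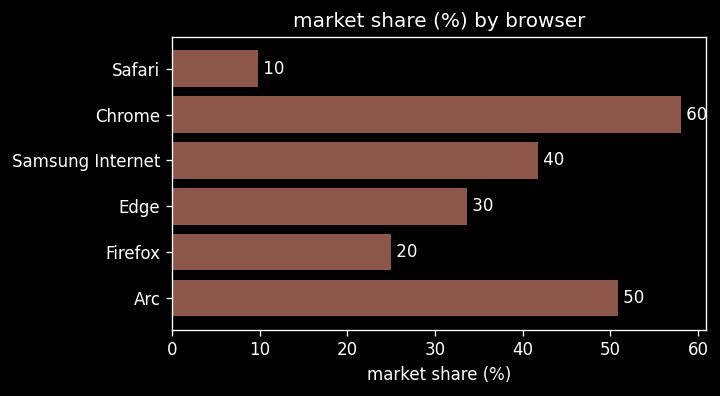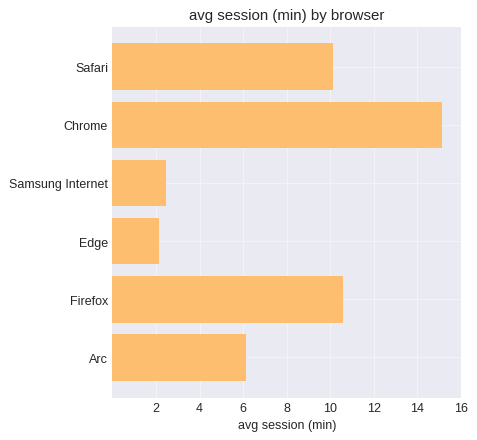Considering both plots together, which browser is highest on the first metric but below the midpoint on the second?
Chart 2 median avg session (min) ≈ 8; below-median browsers: Samsung Internet, Edge, Arc. Among those, Arc has the highest market share (%) (≈ 50).

Arc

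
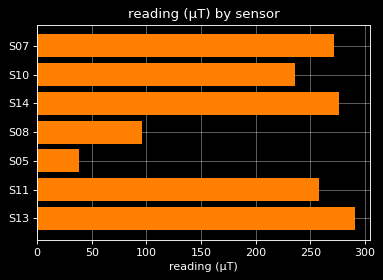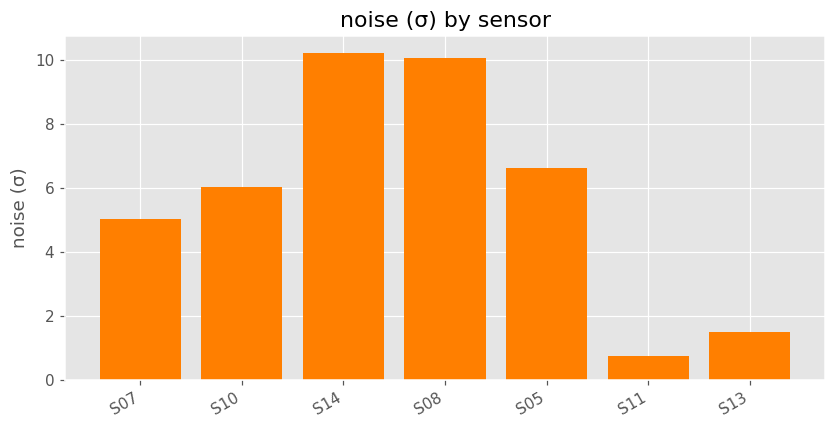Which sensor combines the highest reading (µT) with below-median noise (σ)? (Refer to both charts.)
S13

Chart 2 median noise (σ) ≈ 6; below-median sensors: S07, S11, S13. Among those, S13 has the highest reading (µT) (≈ 300).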